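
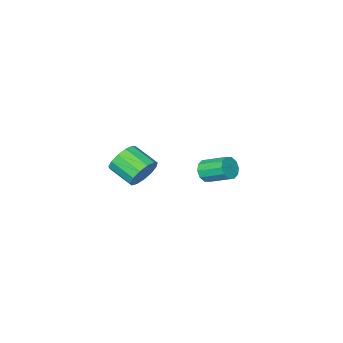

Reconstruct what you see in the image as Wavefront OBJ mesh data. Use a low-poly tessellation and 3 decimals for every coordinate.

v 2.222 1.668 2.463
v 2.71 1.567 1.943
v 3.006 0.552 2.418
v 2.518 0.652 2.937
v 2.901 1.763 2.243
v 3.197 0.747 2.718
v 2.876 1.929 2.612
v 3.172 0.913 3.087
v 2.643 2.012 2.934
v 2.94 0.996 3.409
v 2.277 1.985 3.107
v 2.573 0.969 3.582
v 1.893 1.858 3.074
v 2.189 0.842 3.549
v 1.614 1.671 2.848
v 1.91 0.655 3.323
v 1.527 1.482 2.499
v 1.823 0.466 2.974
v 1.661 1.353 2.139
v 1.958 0.337 2.614
v 1.973 1.324 1.881
v 2.27 0.308 2.356
v 2.364 1.404 1.808
v 2.661 0.388 2.283
v -2.318 -0.648 -0.336
v -1.825 -0.556 -0.088
v -2.288 0.441 0.464
v -2.782 0.348 0.216
v -1.825 -0.389 -0.391
v -2.289 0.608 0.161
v -2.014 -0.321 -0.673
v -2.478 0.676 -0.121
v -2.319 -0.378 -0.826
v -2.783 0.619 -0.274
v -2.624 -0.538 -0.792
v -3.087 0.459 -0.24
v -2.812 -0.741 -0.584
v -3.275 0.256 -0.032
v -2.811 -0.908 -0.281
v -3.275 0.089 0.271
v -2.622 -0.976 0.001
v -3.086 0.021 0.553
v -2.317 -0.919 0.154
v -2.781 0.078 0.706
v -2.013 -0.759 0.12
v -2.476 0.238 0.672
f 2 1 5
f 2 5 3
f 3 5 6
f 3 6 4
f 5 1 7
f 5 7 6
f 6 7 8
f 6 8 4
f 7 1 9
f 7 9 8
f 8 9 10
f 8 10 4
f 9 1 11
f 9 11 10
f 10 11 12
f 10 12 4
f 11 1 13
f 11 13 12
f 12 13 14
f 12 14 4
f 13 1 15
f 13 15 14
f 14 15 16
f 14 16 4
f 15 1 17
f 15 17 16
f 16 17 18
f 16 18 4
f 17 1 19
f 17 19 18
f 18 19 20
f 18 20 4
f 19 1 21
f 19 21 20
f 20 21 22
f 20 22 4
f 21 1 23
f 21 23 22
f 22 23 24
f 22 24 4
f 23 1 2
f 23 2 24
f 24 2 3
f 24 3 4
f 26 25 29
f 26 29 27
f 27 29 30
f 27 30 28
f 29 25 31
f 29 31 30
f 30 31 32
f 30 32 28
f 31 25 33
f 31 33 32
f 32 33 34
f 32 34 28
f 33 25 35
f 33 35 34
f 34 35 36
f 34 36 28
f 35 25 37
f 35 37 36
f 36 37 38
f 36 38 28
f 37 25 39
f 37 39 38
f 38 39 40
f 38 40 28
f 39 25 41
f 39 41 40
f 40 41 42
f 40 42 28
f 41 25 43
f 41 43 42
f 42 43 44
f 42 44 28
f 43 25 45
f 43 45 44
f 44 45 46
f 44 46 28
f 45 25 26
f 45 26 46
f 46 26 27
f 46 27 28



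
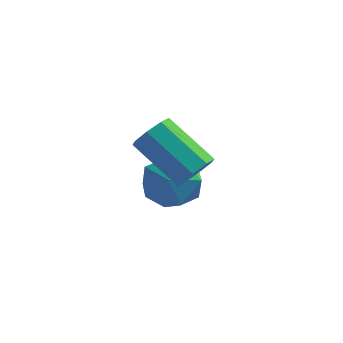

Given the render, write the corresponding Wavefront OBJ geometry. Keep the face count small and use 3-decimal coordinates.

v -2.49 -1.456 -3.575
v -1.873 -1.391 -2.819
v -2.867 -2.929 -3.141
v -2.25 -2.864 -2.385
v -3.071 -2.332 -2.394
v -2.838 -1.422 -2.662
v -1.902 -2.898 -3.298
v -1.669 -1.988 -3.566
v -1.51 -2.282 -2.648
v -2.232 -1.933 -2.089
v -2.508 -2.387 -3.871
v -3.23 -2.038 -3.312
v -1.128 -4.107 -1.01
v -0.808 -4.271 -0.492
v -2.153 -3.796 0.487
v -2.472 -3.633 -0.03
v -0.736 -3.811 -0.616
v -2.081 -3.336 0.364
v -0.893 -3.524 -0.97
v -2.238 -3.049 0.009
v -1.187 -3.579 -1.348
v -2.532 -3.105 -0.369
v -1.447 -3.944 -1.527
v -2.792 -3.469 -0.548
v -1.519 -4.404 -1.404
v -2.864 -3.929 -0.424
v -1.362 -4.691 -1.049
v -2.707 -4.216 -0.07
v -1.068 -4.635 -0.671
v -2.413 -4.161 0.308
f 1 12 6
f 1 6 2
f 1 2 8
f 1 8 11
f 1 11 12
f 2 6 10
f 6 12 5
f 12 11 3
f 11 8 7
f 8 2 9
f 4 10 5
f 4 5 3
f 4 3 7
f 4 7 9
f 4 9 10
f 5 10 6
f 3 5 12
f 7 3 11
f 9 7 8
f 10 9 2
f 14 13 17
f 14 17 15
f 15 17 18
f 15 18 16
f 17 13 19
f 17 19 18
f 18 19 20
f 18 20 16
f 19 13 21
f 19 21 20
f 20 21 22
f 20 22 16
f 21 13 23
f 21 23 22
f 22 23 24
f 22 24 16
f 23 13 25
f 23 25 24
f 24 25 26
f 24 26 16
f 25 13 27
f 25 27 26
f 26 27 28
f 26 28 16
f 27 13 29
f 27 29 28
f 28 29 30
f 28 30 16
f 29 13 14
f 29 14 30
f 30 14 15
f 30 15 16



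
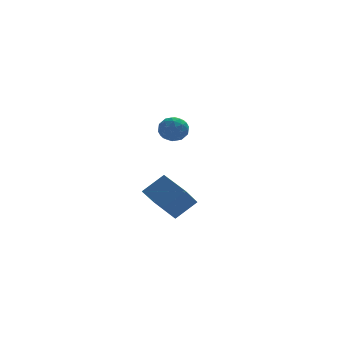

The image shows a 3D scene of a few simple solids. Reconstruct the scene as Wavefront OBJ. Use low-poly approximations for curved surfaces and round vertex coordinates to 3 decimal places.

v -1.351 3.651 -4.573
v -1.976 2.874 -3.619
v -0.388 3.861 -3.773
v -1.012 3.084 -2.818
v -0.648 2.436 -5.102
v -1.272 1.659 -4.147
v 0.316 2.646 -4.301
v -0.309 1.869 -3.347
v -1.788 -0.673 0.714
v -1.292 -0.254 0.766
v -1.288 -1.346 1.354
v -0.792 -0.927 1.406
v -1.368 -0.784 1.675
v -1.677 -0.368 1.279
v -0.903 -1.232 0.841
v -1.212 -0.816 0.445
v -0.744 -0.599 0.844
v -1.032 -0.323 1.36
v -1.548 -1.277 0.76
v -1.836 -1.001 1.276
v -1.584 -0.405 0.684
v -0.996 -1.195 1.436
v -1.335 -1.111 1.594
v -1.043 -0.865 1.625
v -1.811 -0.472 0.985
v -1.519 -0.225 1.016
v -1.564 -0.537 1.55
v -1.061 -1.375 1.104
v -0.769 -1.128 1.135
v -1.537 -0.735 0.495
v -1.245 -0.489 0.526
v -1.016 -1.063 0.57
v -0.97 -0.361 0.76
v -0.676 -0.756 1.137
v -0.742 -0.936 0.805
v -0.923 -0.692 0.572
v -1.139 -0.199 1.063
v -0.845 -0.594 1.44
v -1.184 -0.51 1.598
v -1.366 -0.266 1.365
v -0.818 -0.401 1.11
v -1.735 -1.006 0.68
v -1.441 -1.401 1.057
v -1.214 -1.334 0.755
v -1.396 -1.09 0.522
v -1.904 -0.844 0.983
v -1.61 -1.239 1.36
v -1.657 -0.908 1.548
v -1.838 -0.664 1.315
v -1.762 -1.199 1.01
f 2 4 1
f 5 2 1
f 1 4 3
f 3 5 1
f 2 8 4
f 6 2 5
f 6 8 2
f 4 8 3
f 7 5 3
f 3 8 7
f 7 6 5
f 8 6 7
f 9 46 25
f 46 20 49
f 25 49 14
f 46 49 25
f 9 25 21
f 25 14 26
f 21 26 10
f 25 26 21
f 9 21 30
f 21 10 31
f 30 31 16
f 21 31 30
f 9 30 42
f 30 16 45
f 42 45 19
f 30 45 42
f 9 42 46
f 42 19 50
f 46 50 20
f 42 50 46
f 10 26 37
f 26 14 40
f 37 40 18
f 26 40 37
f 14 49 27
f 49 20 48
f 27 48 13
f 49 48 27
f 20 50 47
f 50 19 43
f 47 43 11
f 50 43 47
f 19 45 44
f 45 16 32
f 44 32 15
f 45 32 44
f 16 31 36
f 31 10 33
f 36 33 17
f 31 33 36
f 12 38 24
f 38 18 39
f 24 39 13
f 38 39 24
f 12 24 22
f 24 13 23
f 22 23 11
f 24 23 22
f 12 22 29
f 22 11 28
f 29 28 15
f 22 28 29
f 12 29 34
f 29 15 35
f 34 35 17
f 29 35 34
f 12 34 38
f 34 17 41
f 38 41 18
f 34 41 38
f 13 39 27
f 39 18 40
f 27 40 14
f 39 40 27
f 11 23 47
f 23 13 48
f 47 48 20
f 23 48 47
f 15 28 44
f 28 11 43
f 44 43 19
f 28 43 44
f 17 35 36
f 35 15 32
f 36 32 16
f 35 32 36
f 18 41 37
f 41 17 33
f 37 33 10
f 41 33 37



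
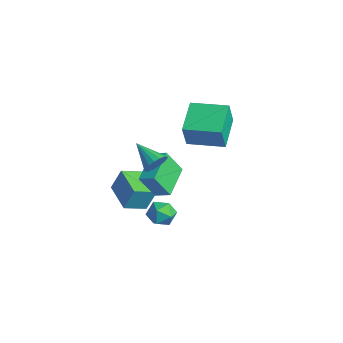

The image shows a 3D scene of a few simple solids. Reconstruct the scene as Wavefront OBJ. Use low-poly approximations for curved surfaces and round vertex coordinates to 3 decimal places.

v -1.243 0.306 -0.425
v -1.489 -0.446 0.977
v -0.546 0.747 -0.067
v -0.791 -0.004 1.336
v -0.109 -1.056 -0.956
v -0.354 -1.807 0.447
v 0.589 -0.614 -0.597
v 0.343 -1.366 0.805
v -1.594 1.614 0.785
v -1.335 1.201 2.214
v -2.935 2.89 1.396
v -2.676 2.478 2.826
v -0.204 3.002 0.934
v 0.055 2.59 2.364
v -1.545 4.279 1.546
v -1.286 3.866 2.975
v 1.542 -1.939 2.97
v 1.859 -2.226 3.486
v 0.178 -2.221 3.65
v 1.837 -1.918 3.571
v 1.748 -1.614 3.519
v 1.612 -1.385 3.341
v 1.46 -1.283 3.078
v 1.326 -1.331 2.79
v 1.242 -1.518 2.544
v 1.227 -1.802 2.395
v 1.284 -2.117 2.378
v 1.4 -2.391 2.497
v 1.548 -2.562 2.724
v 1.696 -2.59 3.008
v 1.807 -2.469 3.283
v -4.848 -0.888 -3.881
v -4.633 -0.398 -2.62
v -4.715 0.337 -4.38
v -4.499 0.827 -3.119
v -3.041 -1.167 -4.081
v -2.825 -0.677 -2.82
v -2.907 0.058 -4.58
v -2.692 0.548 -3.319
v 1.01 -1.11 -0.672
v 1.613 -1.284 -0.177
v 1.407 -2.036 -1.483
v 2.01 -2.21 -0.988
v 1.257 -2.375 -0.774
v 1.012 -1.802 -0.273
v 2.008 -1.518 -1.387
v 1.763 -0.945 -0.886
v 2.23 -1.537 -0.619
v 1.766 -2.066 -0.241
v 1.254 -1.254 -1.419
v 0.79 -1.783 -1.041
f 2 4 1
f 5 2 1
f 1 4 3
f 3 5 1
f 2 8 4
f 6 2 5
f 6 8 2
f 4 8 3
f 7 5 3
f 3 8 7
f 7 6 5
f 8 6 7
f 10 12 9
f 13 10 9
f 9 12 11
f 11 13 9
f 10 16 12
f 14 10 13
f 14 16 10
f 12 16 11
f 15 13 11
f 11 16 15
f 15 14 13
f 16 14 15
f 18 17 20
f 18 20 19
f 20 17 21
f 20 21 19
f 21 17 22
f 21 22 19
f 22 17 23
f 22 23 19
f 23 17 24
f 23 24 19
f 24 17 25
f 24 25 19
f 25 17 26
f 25 26 19
f 26 17 27
f 26 27 19
f 27 17 28
f 27 28 19
f 28 17 29
f 28 29 19
f 29 17 30
f 29 30 19
f 30 17 31
f 30 31 19
f 31 17 18
f 31 18 19
f 33 35 32
f 36 33 32
f 32 35 34
f 34 36 32
f 33 39 35
f 37 33 36
f 37 39 33
f 35 39 34
f 38 36 34
f 34 39 38
f 38 37 36
f 39 37 38
f 40 51 45
f 40 45 41
f 40 41 47
f 40 47 50
f 40 50 51
f 41 45 49
f 45 51 44
f 51 50 42
f 50 47 46
f 47 41 48
f 43 49 44
f 43 44 42
f 43 42 46
f 43 46 48
f 43 48 49
f 44 49 45
f 42 44 51
f 46 42 50
f 48 46 47
f 49 48 41



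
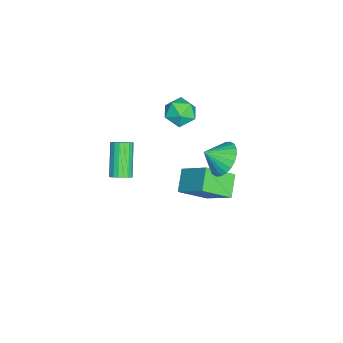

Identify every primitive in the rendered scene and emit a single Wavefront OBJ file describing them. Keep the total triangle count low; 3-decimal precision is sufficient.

v -1.194 0.256 2.625
v -0.503 0.855 2.869
v -0.377 -0.195 1.411
v 0.314 0.404 1.655
v 0.139 -0.357 2.188
v -0.366 -0.079 2.938
v -0.514 0.739 1.342
v -1.019 1.017 2.092
v -0.082 1.153 2.075
v 0.321 0.476 2.598
v -1.201 0.184 1.682
v -0.798 -0.493 2.205
v 2.429 2.916 1.652
v 3.421 2.945 1.309
v 2.711 1.984 2.388
v 3.439 3.202 1.628
v 3.304 3.415 1.95
v 3.035 3.553 2.227
v 2.674 3.593 2.416
v 2.276 3.531 2.49
v 1.901 3.374 2.435
v 1.607 3.148 2.262
v 1.437 2.887 1.995
v 1.419 2.63 1.677
v 1.555 2.417 1.355
v 1.823 2.279 1.078
v 2.184 2.239 0.888
v 2.583 2.301 0.815
v 2.958 2.457 0.869
v 3.252 2.683 1.043
v -0.021 0.283 -4.426
v -1.213 0.302 -3.674
v -0.707 1.708 -5.55
v -1.899 1.727 -4.797
v 0.799 1.673 -3.163
v -0.393 1.692 -2.41
v 0.113 3.098 -4.286
v -1.079 3.117 -3.534
v 2.459 -2.207 -0.763
v 2.829 -2.496 -0.422
v 1.39 -2.683 0.983
v 1.021 -2.393 0.643
v 2.866 -2.251 -0.352
v 1.428 -2.437 1.054
v 2.823 -1.997 -0.363
v 1.384 -2.183 1.043
v 2.707 -1.784 -0.453
v 1.269 -1.97 0.953
v 2.543 -1.655 -0.604
v 1.104 -1.841 0.801
v 2.362 -1.636 -0.787
v 0.923 -1.822 0.618
v 2.2 -1.729 -0.965
v 0.761 -1.915 0.44
v 2.09 -1.917 -1.103
v 0.651 -2.104 0.302
v 2.052 -2.163 -1.174
v 0.614 -2.349 0.232
v 2.096 -2.417 -1.163
v 0.657 -2.603 0.243
v 2.211 -2.63 -1.073
v 0.773 -2.816 0.333
v 2.376 -2.759 -0.921
v 0.937 -2.945 0.484
v 2.557 -2.778 -0.738
v 1.118 -2.964 0.667
v 2.719 -2.685 -0.56
v 1.28 -2.871 0.845
f 1 12 6
f 1 6 2
f 1 2 8
f 1 8 11
f 1 11 12
f 2 6 10
f 6 12 5
f 12 11 3
f 11 8 7
f 8 2 9
f 4 10 5
f 4 5 3
f 4 3 7
f 4 7 9
f 4 9 10
f 5 10 6
f 3 5 12
f 7 3 11
f 9 7 8
f 10 9 2
f 14 13 16
f 14 16 15
f 16 13 17
f 16 17 15
f 17 13 18
f 17 18 15
f 18 13 19
f 18 19 15
f 19 13 20
f 19 20 15
f 20 13 21
f 20 21 15
f 21 13 22
f 21 22 15
f 22 13 23
f 22 23 15
f 23 13 24
f 23 24 15
f 24 13 25
f 24 25 15
f 25 13 26
f 25 26 15
f 26 13 27
f 26 27 15
f 27 13 28
f 27 28 15
f 28 13 29
f 28 29 15
f 29 13 30
f 29 30 15
f 30 13 14
f 30 14 15
f 32 34 31
f 35 32 31
f 31 34 33
f 33 35 31
f 32 38 34
f 36 32 35
f 36 38 32
f 34 38 33
f 37 35 33
f 33 38 37
f 37 36 35
f 38 36 37
f 40 39 43
f 40 43 41
f 41 43 44
f 41 44 42
f 43 39 45
f 43 45 44
f 44 45 46
f 44 46 42
f 45 39 47
f 45 47 46
f 46 47 48
f 46 48 42
f 47 39 49
f 47 49 48
f 48 49 50
f 48 50 42
f 49 39 51
f 49 51 50
f 50 51 52
f 50 52 42
f 51 39 53
f 51 53 52
f 52 53 54
f 52 54 42
f 53 39 55
f 53 55 54
f 54 55 56
f 54 56 42
f 55 39 57
f 55 57 56
f 56 57 58
f 56 58 42
f 57 39 59
f 57 59 58
f 58 59 60
f 58 60 42
f 59 39 61
f 59 61 60
f 60 61 62
f 60 62 42
f 61 39 63
f 61 63 62
f 62 63 64
f 62 64 42
f 63 39 65
f 63 65 64
f 64 65 66
f 64 66 42
f 65 39 67
f 65 67 66
f 66 67 68
f 66 68 42
f 67 39 40
f 67 40 68
f 68 40 41
f 68 41 42



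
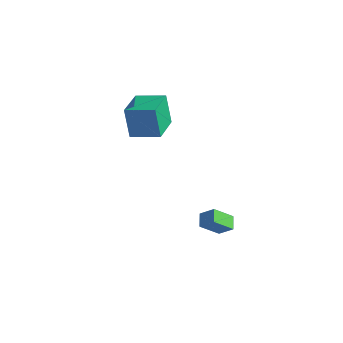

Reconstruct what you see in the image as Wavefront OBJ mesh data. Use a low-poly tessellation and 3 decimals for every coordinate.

v 3.203 -2.459 -3.808
v 2.73 -3.391 -2.877
v 2.692 -1.885 -3.494
v 2.219 -2.817 -2.562
v 3.901 -2.183 -3.178
v 3.428 -3.115 -2.246
v 3.39 -1.609 -2.863
v 2.917 -2.541 -1.932
v -1.148 -4.287 2.468
v -1.629 -4.165 4.187
v -1.972 -2.633 2.12
v -2.453 -2.511 3.84
v 0.233 -3.529 2.8
v -0.248 -3.407 4.52
v -0.591 -1.875 2.453
v -1.072 -1.753 4.172
f 2 4 1
f 5 2 1
f 1 4 3
f 3 5 1
f 2 8 4
f 6 2 5
f 6 8 2
f 4 8 3
f 7 5 3
f 3 8 7
f 7 6 5
f 8 6 7
f 10 12 9
f 13 10 9
f 9 12 11
f 11 13 9
f 10 16 12
f 14 10 13
f 14 16 10
f 12 16 11
f 15 13 11
f 11 16 15
f 15 14 13
f 16 14 15



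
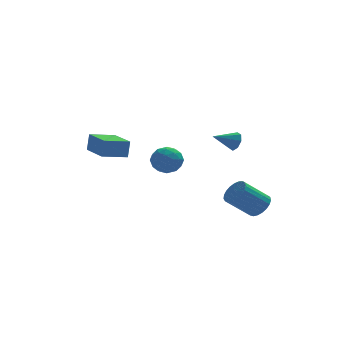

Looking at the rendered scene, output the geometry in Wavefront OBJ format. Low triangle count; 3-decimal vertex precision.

v -1.014 -2.173 -1.173
v -0.398 -2.648 -1.465
v -1.302 -3.112 -0.255
v -0.686 -3.587 -0.547
v -0.511 -2.881 -0.146
v -0.333 -2.3 -0.714
v -1.367 -3.46 -1.006
v -1.189 -2.879 -1.574
v -0.616 -3.443 -1.362
v -0.088 -3.085 -0.831
v -1.612 -2.675 -0.889
v -1.084 -2.317 -0.358
v -0.681 -2.328 -1.4
v -1.019 -3.432 -0.32
v -0.916 -3.017 -0.085
v -0.554 -3.296 -0.257
v -0.643 -2.124 -0.958
v -0.281 -2.403 -1.13
v -0.347 -2.54 -0.355
v -1.419 -3.357 -0.59
v -1.057 -3.636 -0.762
v -1.146 -2.464 -1.463
v -0.784 -2.743 -1.635
v -1.353 -3.22 -1.365
v -0.447 -3.075 -1.511
v -0.616 -3.626 -0.972
v -1.016 -3.552 -1.241
v -0.912 -3.211 -1.575
v -0.136 -2.864 -1.199
v -0.306 -3.416 -0.659
v -0.203 -3.001 -0.423
v -0.098 -2.66 -0.757
v -0.265 -3.332 -1.138
v -1.394 -2.344 -1.061
v -1.564 -2.896 -0.521
v -1.602 -3.1 -0.963
v -1.497 -2.759 -1.297
v -1.084 -2.134 -0.748
v -1.253 -2.685 -0.209
v -0.788 -2.549 -0.145
v -0.684 -2.208 -0.479
v -1.435 -2.428 -0.582
v -3.457 0.411 -1.672
v -3.316 0.563 -0.704
v -3.908 2.436 -1.925
v -3.767 2.588 -0.957
v -2.153 0.672 -1.903
v -2.012 0.824 -0.935
v -2.604 2.697 -2.156
v -2.463 2.849 -1.188
v 3.564 2.754 -1.96
v 3.82 2.56 -1.442
v 2.376 2.526 -1.46
v 3.734 3.019 -1.438
v 3.549 3.322 -1.74
v 3.373 3.293 -2.171
v 3.309 2.948 -2.479
v 3.395 2.489 -2.483
v 3.58 2.185 -2.181
v 3.756 2.214 -1.749
v 3.364 -3.799 -3.737
v 3.798 -3.553 -3.204
v 2.569 -3.715 -2.13
v 2.136 -3.961 -2.663
v 3.674 -3.296 -3.307
v 2.445 -3.458 -2.234
v 3.496 -3.127 -3.485
v 2.267 -3.288 -2.411
v 3.295 -3.073 -3.707
v 2.066 -3.235 -2.633
v 3.107 -3.145 -3.934
v 1.878 -3.307 -2.86
v 2.963 -3.33 -4.126
v 1.734 -3.492 -3.052
v 2.888 -3.596 -4.252
v 1.659 -3.758 -3.178
v 2.896 -3.898 -4.288
v 1.667 -4.059 -3.214
v 2.985 -4.182 -4.229
v 1.756 -4.344 -3.155
v 3.139 -4.4 -4.085
v 1.91 -4.562 -3.011
v 3.333 -4.514 -3.881
v 2.104 -4.676 -2.807
v 3.532 -4.505 -3.652
v 2.303 -4.666 -2.578
v 3.702 -4.373 -3.437
v 2.473 -4.535 -2.364
v 3.813 -4.143 -3.275
v 2.584 -4.304 -2.201
v 3.847 -3.853 -3.192
v 2.619 -4.014 -2.118
f 1 38 17
f 38 12 41
f 17 41 6
f 38 41 17
f 1 17 13
f 17 6 18
f 13 18 2
f 17 18 13
f 1 13 22
f 13 2 23
f 22 23 8
f 13 23 22
f 1 22 34
f 22 8 37
f 34 37 11
f 22 37 34
f 1 34 38
f 34 11 42
f 38 42 12
f 34 42 38
f 2 18 29
f 18 6 32
f 29 32 10
f 18 32 29
f 6 41 19
f 41 12 40
f 19 40 5
f 41 40 19
f 12 42 39
f 42 11 35
f 39 35 3
f 42 35 39
f 11 37 36
f 37 8 24
f 36 24 7
f 37 24 36
f 8 23 28
f 23 2 25
f 28 25 9
f 23 25 28
f 4 30 16
f 30 10 31
f 16 31 5
f 30 31 16
f 4 16 14
f 16 5 15
f 14 15 3
f 16 15 14
f 4 14 21
f 14 3 20
f 21 20 7
f 14 20 21
f 4 21 26
f 21 7 27
f 26 27 9
f 21 27 26
f 4 26 30
f 26 9 33
f 30 33 10
f 26 33 30
f 5 31 19
f 31 10 32
f 19 32 6
f 31 32 19
f 3 15 39
f 15 5 40
f 39 40 12
f 15 40 39
f 7 20 36
f 20 3 35
f 36 35 11
f 20 35 36
f 9 27 28
f 27 7 24
f 28 24 8
f 27 24 28
f 10 33 29
f 33 9 25
f 29 25 2
f 33 25 29
f 44 46 43
f 47 44 43
f 43 46 45
f 45 47 43
f 44 50 46
f 48 44 47
f 48 50 44
f 46 50 45
f 49 47 45
f 45 50 49
f 49 48 47
f 50 48 49
f 52 51 54
f 52 54 53
f 54 51 55
f 54 55 53
f 55 51 56
f 55 56 53
f 56 51 57
f 56 57 53
f 57 51 58
f 57 58 53
f 58 51 59
f 58 59 53
f 59 51 60
f 59 60 53
f 60 51 52
f 60 52 53
f 62 61 65
f 62 65 63
f 63 65 66
f 63 66 64
f 65 61 67
f 65 67 66
f 66 67 68
f 66 68 64
f 67 61 69
f 67 69 68
f 68 69 70
f 68 70 64
f 69 61 71
f 69 71 70
f 70 71 72
f 70 72 64
f 71 61 73
f 71 73 72
f 72 73 74
f 72 74 64
f 73 61 75
f 73 75 74
f 74 75 76
f 74 76 64
f 75 61 77
f 75 77 76
f 76 77 78
f 76 78 64
f 77 61 79
f 77 79 78
f 78 79 80
f 78 80 64
f 79 61 81
f 79 81 80
f 80 81 82
f 80 82 64
f 81 61 83
f 81 83 82
f 82 83 84
f 82 84 64
f 83 61 85
f 83 85 84
f 84 85 86
f 84 86 64
f 85 61 87
f 85 87 86
f 86 87 88
f 86 88 64
f 87 61 89
f 87 89 88
f 88 89 90
f 88 90 64
f 89 61 91
f 89 91 90
f 90 91 92
f 90 92 64
f 91 61 62
f 91 62 92
f 92 62 63
f 92 63 64



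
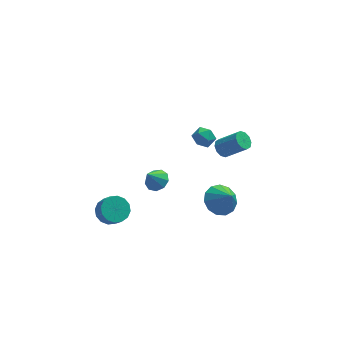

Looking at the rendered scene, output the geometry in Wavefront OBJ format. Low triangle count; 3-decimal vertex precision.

v -1.509 -2.271 1.783
v -0.884 -2.611 2.019
v -2.091 -2.609 2.837
v -0.887 -2.122 2.174
v -1.181 -1.703 2.146
v -1.629 -1.55 1.948
v -2.021 -1.734 1.673
v -2.174 -2.17 1.449
v -2.015 -2.653 1.382
v -1.621 -2.958 1.502
v -1.174 -2.941 1.754
v 2.4 -0.61 -2.541
v 3.38 -0.626 -2.969
v 2.92 -1.39 -1.319
v 3.349 -0.125 -2.635
v 3.017 0.222 -2.272
v 2.488 0.306 -1.993
v 1.932 0.098 -1.889
v 1.524 -0.334 -1.991
v 1.394 -0.853 -2.268
v 1.584 -1.296 -2.631
v 2.032 -1.52 -2.966
v 2.597 -1.455 -3.166
v 3.1 -1.122 -3.167
v 3.158 3.958 -2.273
v 3.65 4.094 -2.706
v 4.854 3.578 -1.501
v 4.362 3.442 -1.067
v 3.576 4.436 -2.486
v 4.78 3.92 -1.28
v 3.342 4.596 -2.184
v 4.546 4.08 -0.978
v 3.038 4.512 -1.916
v 4.242 3.996 -0.71
v 2.78 4.216 -1.784
v 3.983 3.701 -0.579
v 2.666 3.822 -1.839
v 3.87 3.306 -0.634
v 2.74 3.48 -2.06
v 3.944 2.964 -0.854
v 2.974 3.32 -2.362
v 4.178 2.804 -1.156
v 3.278 3.404 -2.63
v 4.482 2.888 -1.424
v 3.537 3.699 -2.761
v 4.74 3.184 -1.556
v -4.075 -0.296 -3.125
v -3.423 -0.675 -3.634
v -3.112 -1.283 -2.784
v -3.765 -0.904 -2.275
v -3.221 -0.297 -3.438
v -2.91 -0.905 -2.588
v -3.248 0.081 -3.158
v -2.937 -0.527 -2.308
v -3.496 0.358 -2.869
v -3.185 -0.25 -2.019
v -3.9 0.459 -2.649
v -3.589 -0.149 -1.799
v -4.351 0.359 -2.556
v -4.04 -0.249 -1.706
v -4.728 0.083 -2.616
v -4.417 -0.525 -1.766
v -4.93 -0.295 -2.812
v -4.619 -0.903 -1.962
v -4.903 -0.673 -3.092
v -4.592 -1.281 -2.242
v -4.655 -0.95 -3.381
v -4.344 -1.558 -2.531
v -4.251 -1.051 -3.601
v -3.94 -1.659 -2.751
v -3.8 -0.951 -3.694
v -3.489 -1.559 -2.844
v 1.675 3.209 0.825
v 2.337 3.196 0.417
v 1.343 2.104 0.323
v 2.005 2.091 -0.085
v 2.023 2.007 0.688
v 2.228 2.691 0.999
v 1.452 2.609 -0.259
v 1.657 3.293 0.052
v 2.199 2.825 -0.253
v 2.552 2.453 0.332
v 1.128 2.847 0.408
v 1.481 2.475 0.993
f 2 1 4
f 2 4 3
f 4 1 5
f 4 5 3
f 5 1 6
f 5 6 3
f 6 1 7
f 6 7 3
f 7 1 8
f 7 8 3
f 8 1 9
f 8 9 3
f 9 1 10
f 9 10 3
f 10 1 11
f 10 11 3
f 11 1 2
f 11 2 3
f 13 12 15
f 13 15 14
f 15 12 16
f 15 16 14
f 16 12 17
f 16 17 14
f 17 12 18
f 17 18 14
f 18 12 19
f 18 19 14
f 19 12 20
f 19 20 14
f 20 12 21
f 20 21 14
f 21 12 22
f 21 22 14
f 22 12 23
f 22 23 14
f 23 12 24
f 23 24 14
f 24 12 13
f 24 13 14
f 26 25 29
f 26 29 27
f 27 29 30
f 27 30 28
f 29 25 31
f 29 31 30
f 30 31 32
f 30 32 28
f 31 25 33
f 31 33 32
f 32 33 34
f 32 34 28
f 33 25 35
f 33 35 34
f 34 35 36
f 34 36 28
f 35 25 37
f 35 37 36
f 36 37 38
f 36 38 28
f 37 25 39
f 37 39 38
f 38 39 40
f 38 40 28
f 39 25 41
f 39 41 40
f 40 41 42
f 40 42 28
f 41 25 43
f 41 43 42
f 42 43 44
f 42 44 28
f 43 25 45
f 43 45 44
f 44 45 46
f 44 46 28
f 45 25 26
f 45 26 46
f 46 26 27
f 46 27 28
f 48 47 51
f 48 51 49
f 49 51 52
f 49 52 50
f 51 47 53
f 51 53 52
f 52 53 54
f 52 54 50
f 53 47 55
f 53 55 54
f 54 55 56
f 54 56 50
f 55 47 57
f 55 57 56
f 56 57 58
f 56 58 50
f 57 47 59
f 57 59 58
f 58 59 60
f 58 60 50
f 59 47 61
f 59 61 60
f 60 61 62
f 60 62 50
f 61 47 63
f 61 63 62
f 62 63 64
f 62 64 50
f 63 47 65
f 63 65 64
f 64 65 66
f 64 66 50
f 65 47 67
f 65 67 66
f 66 67 68
f 66 68 50
f 67 47 69
f 67 69 68
f 68 69 70
f 68 70 50
f 69 47 71
f 69 71 70
f 70 71 72
f 70 72 50
f 71 47 48
f 71 48 72
f 72 48 49
f 72 49 50
f 73 84 78
f 73 78 74
f 73 74 80
f 73 80 83
f 73 83 84
f 74 78 82
f 78 84 77
f 84 83 75
f 83 80 79
f 80 74 81
f 76 82 77
f 76 77 75
f 76 75 79
f 76 79 81
f 76 81 82
f 77 82 78
f 75 77 84
f 79 75 83
f 81 79 80
f 82 81 74



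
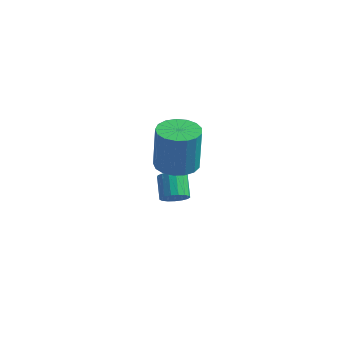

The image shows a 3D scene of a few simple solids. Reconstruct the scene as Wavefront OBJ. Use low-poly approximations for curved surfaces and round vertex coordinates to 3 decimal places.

v -2.358 -1.209 -3.039
v -2.021 -1.474 -2.498
v -2.624 -0.656 -1.721
v -2.962 -0.391 -2.261
v -1.824 -1.23 -2.602
v -2.428 -0.412 -1.825
v -1.75 -0.981 -2.806
v -2.353 -0.163 -2.029
v -1.815 -0.785 -3.064
v -2.418 0.034 -2.286
v -2.004 -0.685 -3.315
v -2.608 0.133 -2.538
v -2.275 -0.706 -3.504
v -2.878 0.112 -2.726
v -2.565 -0.842 -3.585
v -3.168 -0.024 -2.808
v -2.807 -1.062 -3.542
v -3.41 -0.244 -2.764
v -2.947 -1.316 -3.383
v -3.55 -0.497 -2.606
v -2.951 -1.545 -3.146
v -3.555 -0.727 -2.368
v -2.82 -1.697 -2.884
v -3.424 -0.879 -2.106
v -2.584 -1.738 -2.657
v -3.187 -0.92 -1.88
v -2.295 -1.657 -2.518
v -2.898 -0.839 -1.74
v -0.87 -3.631 1.471
v 0.099 -3.835 1.452
v 0.158 -3.752 3.61
v -0.81 -3.549 3.629
v 0.082 -3.361 1.435
v 0.141 -3.279 3.592
v -0.153 -2.95 1.425
v -0.093 -2.868 3.583
v -0.552 -2.695 1.427
v -0.493 -2.612 3.584
v -1.024 -2.654 1.438
v -0.965 -2.571 3.596
v -1.46 -2.837 1.457
v -1.401 -2.755 3.615
v -1.762 -3.202 1.479
v -1.702 -3.12 3.637
v -1.859 -3.665 1.5
v -1.799 -3.583 3.657
v -1.729 -4.121 1.513
v -1.67 -4.038 3.671
v -1.402 -4.464 1.518
v -1.343 -4.382 3.675
v -0.954 -4.617 1.511
v -0.895 -4.534 3.669
v -0.486 -4.544 1.496
v -0.427 -4.461 3.653
v -0.106 -4.261 1.474
v -0.047 -4.179 3.632
f 2 1 5
f 2 5 3
f 3 5 6
f 3 6 4
f 5 1 7
f 5 7 6
f 6 7 8
f 6 8 4
f 7 1 9
f 7 9 8
f 8 9 10
f 8 10 4
f 9 1 11
f 9 11 10
f 10 11 12
f 10 12 4
f 11 1 13
f 11 13 12
f 12 13 14
f 12 14 4
f 13 1 15
f 13 15 14
f 14 15 16
f 14 16 4
f 15 1 17
f 15 17 16
f 16 17 18
f 16 18 4
f 17 1 19
f 17 19 18
f 18 19 20
f 18 20 4
f 19 1 21
f 19 21 20
f 20 21 22
f 20 22 4
f 21 1 23
f 21 23 22
f 22 23 24
f 22 24 4
f 23 1 25
f 23 25 24
f 24 25 26
f 24 26 4
f 25 1 27
f 25 27 26
f 26 27 28
f 26 28 4
f 27 1 2
f 27 2 28
f 28 2 3
f 28 3 4
f 30 29 33
f 30 33 31
f 31 33 34
f 31 34 32
f 33 29 35
f 33 35 34
f 34 35 36
f 34 36 32
f 35 29 37
f 35 37 36
f 36 37 38
f 36 38 32
f 37 29 39
f 37 39 38
f 38 39 40
f 38 40 32
f 39 29 41
f 39 41 40
f 40 41 42
f 40 42 32
f 41 29 43
f 41 43 42
f 42 43 44
f 42 44 32
f 43 29 45
f 43 45 44
f 44 45 46
f 44 46 32
f 45 29 47
f 45 47 46
f 46 47 48
f 46 48 32
f 47 29 49
f 47 49 48
f 48 49 50
f 48 50 32
f 49 29 51
f 49 51 50
f 50 51 52
f 50 52 32
f 51 29 53
f 51 53 52
f 52 53 54
f 52 54 32
f 53 29 55
f 53 55 54
f 54 55 56
f 54 56 32
f 55 29 30
f 55 30 56
f 56 30 31
f 56 31 32



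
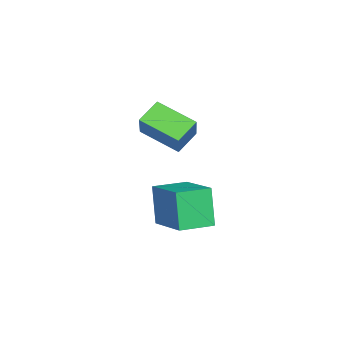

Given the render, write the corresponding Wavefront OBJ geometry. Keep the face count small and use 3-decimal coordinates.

v -1.233 2.428 -2.085
v -1.594 1.055 -1.514
v -1.959 2.834 -1.567
v -2.32 1.461 -0.996
v -0.44 2.619 -1.124
v -0.801 1.246 -0.553
v -1.166 3.025 -0.606
v -1.527 1.652 -0.035
v 1.695 2.427 -3.672
v 1.256 2.208 -2.308
v 0.941 3.343 -3.768
v 0.502 3.124 -2.403
v 2.898 3.476 -3.117
v 2.459 3.257 -1.752
v 2.144 4.392 -3.212
v 1.705 4.173 -1.848
f 2 4 1
f 5 2 1
f 1 4 3
f 3 5 1
f 2 8 4
f 6 2 5
f 6 8 2
f 4 8 3
f 7 5 3
f 3 8 7
f 7 6 5
f 8 6 7
f 10 12 9
f 13 10 9
f 9 12 11
f 11 13 9
f 10 16 12
f 14 10 13
f 14 16 10
f 12 16 11
f 15 13 11
f 11 16 15
f 15 14 13
f 16 14 15



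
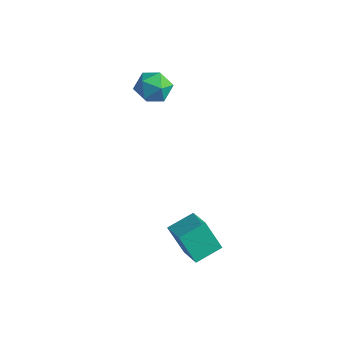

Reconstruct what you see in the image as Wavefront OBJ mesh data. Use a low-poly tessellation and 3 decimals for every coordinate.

v -2.473 3.334 2.359
v -1.758 2.585 2.637
v -3.502 2.835 3.663
v -2.787 2.086 3.941
v -2.557 3.124 4.079
v -1.92 3.432 3.273
v -3.34 1.988 3.027
v -2.703 2.296 2.221
v -2.293 1.752 3.05
v -1.81 2.455 3.7
v -3.45 2.965 2.6
v -2.967 3.668 3.25
v 1.97 -1.034 -2.542
v 3.41 -1.708 -1.763
v 2.382 0.368 -2.091
v 3.821 -0.305 -1.311
v 2.899 -0.815 -4.069
v 4.338 -1.488 -3.289
v 3.31 0.588 -3.617
v 4.75 -0.086 -2.838
f 1 12 6
f 1 6 2
f 1 2 8
f 1 8 11
f 1 11 12
f 2 6 10
f 6 12 5
f 12 11 3
f 11 8 7
f 8 2 9
f 4 10 5
f 4 5 3
f 4 3 7
f 4 7 9
f 4 9 10
f 5 10 6
f 3 5 12
f 7 3 11
f 9 7 8
f 10 9 2
f 14 16 13
f 17 14 13
f 13 16 15
f 15 17 13
f 14 20 16
f 18 14 17
f 18 20 14
f 16 20 15
f 19 17 15
f 15 20 19
f 19 18 17
f 20 18 19



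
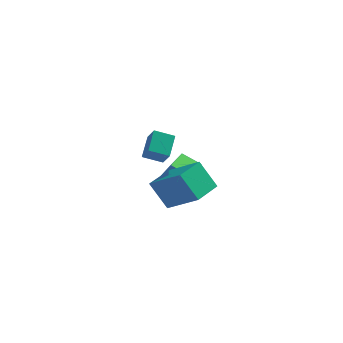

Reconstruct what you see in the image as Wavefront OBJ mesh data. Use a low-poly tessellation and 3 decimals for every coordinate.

v 1.96 -3.668 -2.01
v 3.781 -4.178 -1.007
v 2.288 -1.847 -1.679
v 4.109 -2.357 -0.677
v 2.871 -3.543 -3.603
v 4.692 -4.053 -2.601
v 3.199 -1.722 -3.273
v 5.02 -2.232 -2.27
v 2.239 -0.058 -3.466
v 1.19 -0.186 -2.781
v 2.119 1.89 -3.287
v 1.069 1.762 -2.602
v 2.811 -0.102 -2.598
v 1.761 -0.23 -1.913
v 2.69 1.846 -2.419
v 1.641 1.718 -1.734
v -0.43 2.167 -1.925
v -0.592 3.404 -0.86
v -1.017 2.697 -2.631
v -1.179 3.934 -1.566
v 0.579 2.686 -2.374
v 0.417 3.923 -1.309
v -0.008 3.216 -3.08
v -0.17 4.453 -2.015
f 2 4 1
f 5 2 1
f 1 4 3
f 3 5 1
f 2 8 4
f 6 2 5
f 6 8 2
f 4 8 3
f 7 5 3
f 3 8 7
f 7 6 5
f 8 6 7
f 10 12 9
f 13 10 9
f 9 12 11
f 11 13 9
f 10 16 12
f 14 10 13
f 14 16 10
f 12 16 11
f 15 13 11
f 11 16 15
f 15 14 13
f 16 14 15
f 18 20 17
f 21 18 17
f 17 20 19
f 19 21 17
f 18 24 20
f 22 18 21
f 22 24 18
f 20 24 19
f 23 21 19
f 19 24 23
f 23 22 21
f 24 22 23



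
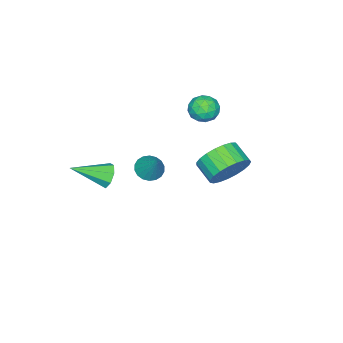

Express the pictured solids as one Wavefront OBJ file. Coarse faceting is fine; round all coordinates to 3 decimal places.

v 1.779 -2.816 0.066
v 2.321 -2.564 -0.352
v 3.001 -4.104 0.874
v 2.284 -2.294 0.135
v 1.951 -2.329 0.582
v 1.517 -2.65 0.727
v 1.237 -3.068 0.485
v 1.274 -3.339 -0.002
v 1.607 -3.303 -0.45
v 2.041 -2.982 -0.595
v -2.229 0.689 3.436
v -1.496 0.323 3.404
v -2.804 -0.483 3.676
v -2.071 -0.849 3.644
v -2.251 -0.346 4.266
v -1.896 0.378 4.118
v -2.404 -0.538 2.962
v -2.049 0.186 2.814
v -1.604 -0.436 3.111
v -1.51 -0.317 3.917
v -2.79 0.157 3.163
v -2.696 0.276 3.969
v -1.812 0.609 3.399
v -2.488 -0.769 3.681
v -2.594 -0.473 4.047
v -2.163 -0.688 4.028
v -2.047 0.641 3.819
v -1.616 0.426 3.8
v -2.06 0.033 4.307
v -2.684 -0.586 3.28
v -2.253 -0.801 3.261
v -2.137 0.528 3.052
v -1.706 0.313 3.033
v -2.24 -0.193 2.773
v -1.445 -0.052 3.208
v -1.782 -0.741 3.349
v -1.978 -0.558 2.948
v -1.77 -0.133 2.861
v -1.389 0.018 3.682
v -1.727 -0.671 3.823
v -1.833 -0.376 4.189
v -1.624 0.05 4.101
v -1.453 -0.428 3.51
v -2.573 0.511 3.257
v -2.911 -0.178 3.398
v -2.676 -0.21 2.979
v -2.467 0.216 2.891
v -2.518 0.581 3.731
v -2.855 -0.108 3.872
v -2.53 -0.027 4.219
v -2.322 0.398 4.132
v -2.847 0.268 3.57
v -2.696 -3.589 -2.836
v -2.317 -4.211 -2.589
v -2.084 -2.671 -1.464
v -2.088 -4.059 -2.793
v -1.979 -3.813 -3.006
v -2.013 -3.523 -3.185
v -2.181 -3.246 -3.295
v -2.452 -3.036 -3.314
v -2.771 -2.936 -3.238
v -3.075 -2.966 -3.083
v -3.304 -3.118 -2.879
v -3.413 -3.364 -2.666
v -3.379 -3.654 -2.487
v -3.211 -3.931 -2.377
v -2.94 -4.141 -2.358
v -2.621 -4.241 -2.433
v 0.317 2.983 2.065
v 0.765 2.38 1.261
v 0.39 1.395 1.791
v -0.057 1.997 2.595
v 1.109 2.41 1.56
v 0.735 1.425 2.09
v 1.317 2.539 1.947
v 0.943 1.554 2.477
v 1.352 2.745 2.354
v 0.977 1.76 2.884
v 1.208 2.992 2.711
v 0.833 2.006 3.241
v 0.91 3.237 2.956
v 0.535 2.252 3.486
v 0.509 3.438 3.048
v 0.135 2.453 3.578
v 0.075 3.561 2.969
v -0.299 2.575 3.499
v -0.316 3.583 2.734
v -0.691 2.598 3.264
v -0.599 3.502 2.384
v -0.973 2.516 2.914
v -0.723 3.331 1.978
v -1.097 2.345 2.508
v -0.667 3.1 1.587
v -1.041 2.114 2.117
v -0.441 2.848 1.279
v -0.815 1.862 1.809
v -0.084 2.62 1.107
v -0.458 1.634 1.637
v 0.343 2.454 1.101
v -0.032 1.469 1.631
f 2 1 4
f 2 4 3
f 4 1 5
f 4 5 3
f 5 1 6
f 5 6 3
f 6 1 7
f 6 7 3
f 7 1 8
f 7 8 3
f 8 1 9
f 8 9 3
f 9 1 10
f 9 10 3
f 10 1 2
f 10 2 3
f 11 48 27
f 48 22 51
f 27 51 16
f 48 51 27
f 11 27 23
f 27 16 28
f 23 28 12
f 27 28 23
f 11 23 32
f 23 12 33
f 32 33 18
f 23 33 32
f 11 32 44
f 32 18 47
f 44 47 21
f 32 47 44
f 11 44 48
f 44 21 52
f 48 52 22
f 44 52 48
f 12 28 39
f 28 16 42
f 39 42 20
f 28 42 39
f 16 51 29
f 51 22 50
f 29 50 15
f 51 50 29
f 22 52 49
f 52 21 45
f 49 45 13
f 52 45 49
f 21 47 46
f 47 18 34
f 46 34 17
f 47 34 46
f 18 33 38
f 33 12 35
f 38 35 19
f 33 35 38
f 14 40 26
f 40 20 41
f 26 41 15
f 40 41 26
f 14 26 24
f 26 15 25
f 24 25 13
f 26 25 24
f 14 24 31
f 24 13 30
f 31 30 17
f 24 30 31
f 14 31 36
f 31 17 37
f 36 37 19
f 31 37 36
f 14 36 40
f 36 19 43
f 40 43 20
f 36 43 40
f 15 41 29
f 41 20 42
f 29 42 16
f 41 42 29
f 13 25 49
f 25 15 50
f 49 50 22
f 25 50 49
f 17 30 46
f 30 13 45
f 46 45 21
f 30 45 46
f 19 37 38
f 37 17 34
f 38 34 18
f 37 34 38
f 20 43 39
f 43 19 35
f 39 35 12
f 43 35 39
f 54 53 56
f 54 56 55
f 56 53 57
f 56 57 55
f 57 53 58
f 57 58 55
f 58 53 59
f 58 59 55
f 59 53 60
f 59 60 55
f 60 53 61
f 60 61 55
f 61 53 62
f 61 62 55
f 62 53 63
f 62 63 55
f 63 53 64
f 63 64 55
f 64 53 65
f 64 65 55
f 65 53 66
f 65 66 55
f 66 53 67
f 66 67 55
f 67 53 68
f 67 68 55
f 68 53 54
f 68 54 55
f 70 69 73
f 70 73 71
f 71 73 74
f 71 74 72
f 73 69 75
f 73 75 74
f 74 75 76
f 74 76 72
f 75 69 77
f 75 77 76
f 76 77 78
f 76 78 72
f 77 69 79
f 77 79 78
f 78 79 80
f 78 80 72
f 79 69 81
f 79 81 80
f 80 81 82
f 80 82 72
f 81 69 83
f 81 83 82
f 82 83 84
f 82 84 72
f 83 69 85
f 83 85 84
f 84 85 86
f 84 86 72
f 85 69 87
f 85 87 86
f 86 87 88
f 86 88 72
f 87 69 89
f 87 89 88
f 88 89 90
f 88 90 72
f 89 69 91
f 89 91 90
f 90 91 92
f 90 92 72
f 91 69 93
f 91 93 92
f 92 93 94
f 92 94 72
f 93 69 95
f 93 95 94
f 94 95 96
f 94 96 72
f 95 69 97
f 95 97 96
f 96 97 98
f 96 98 72
f 97 69 99
f 97 99 98
f 98 99 100
f 98 100 72
f 99 69 70
f 99 70 100
f 100 70 71
f 100 71 72



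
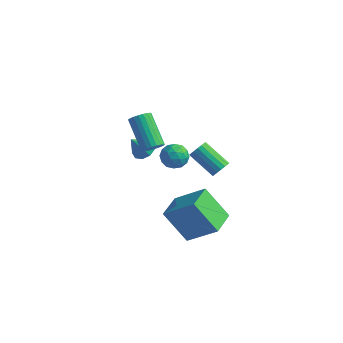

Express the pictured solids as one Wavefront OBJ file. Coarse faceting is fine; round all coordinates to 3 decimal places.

v -0.493 -3.253 1.674
v -0.163 -3.454 2.159
v -1.476 -2.549 3.43
v -1.807 -2.347 2.946
v -0.053 -3.226 2.11
v -1.367 -2.321 3.382
v -0.019 -3.002 1.986
v -1.333 -2.097 3.257
v -0.067 -2.822 1.808
v -1.381 -1.917 3.079
v -0.189 -2.716 1.607
v -1.503 -1.811 2.878
v -0.364 -2.703 1.417
v -1.677 -1.798 2.689
v -0.56 -2.785 1.272
v -1.874 -1.88 2.544
v -0.746 -2.948 1.197
v -2.059 -2.043 2.468
v -0.887 -3.163 1.204
v -2.201 -2.258 2.475
v -0.961 -3.394 1.292
v -2.274 -2.489 2.564
v -0.953 -3.6 1.447
v -2.267 -2.695 2.718
v -0.866 -3.747 1.64
v -2.18 -2.842 2.912
v -0.715 -3.807 1.84
v -2.028 -2.902 3.112
v -0.525 -3.772 2.011
v -1.839 -2.867 3.283
v -0.33 -3.647 2.124
v -1.643 -2.742 3.395
v -2.555 -0.762 -1.242
v -2.168 -0.321 -0.859
v -2.965 -1.358 -0.138
v -2.606 -0.14 -0.925
v -3.021 -0.25 -1.138
v -3.217 -0.599 -1.4
v -3.103 -1.025 -1.588
v -2.733 -1.327 -1.614
v -2.279 -1.365 -1.465
v -1.954 -1.12 -1.212
v -1.91 -0.708 -0.973
v 1.815 -0.324 -1.31
v 2.126 -0.169 -0.846
v 0.636 -0.001 0.095
v 0.325 -0.156 -0.37
v 2.072 0.072 -0.973
v 0.583 0.239 -0.032
v 1.96 0.222 -1.178
v 0.47 0.39 -0.237
v 1.814 0.247 -1.413
v 0.325 0.415 -0.472
v 1.669 0.141 -1.624
v 0.179 0.309 -0.684
v 1.557 -0.071 -1.764
v 0.067 0.097 -0.823
v 1.504 -0.341 -1.8
v 0.014 -0.173 -0.859
v 1.522 -0.607 -1.723
v 0.032 -0.44 -0.782
v 1.608 -0.809 -1.552
v 0.118 -0.641 -0.611
v 1.74 -0.899 -1.326
v 0.251 -0.731 -0.385
v 1.89 -0.857 -1.096
v 0.401 -0.69 -0.155
v 2.023 -0.694 -0.915
v 0.533 -0.526 0.026
v 2.108 -0.445 -0.825
v 0.618 -0.278 0.116
v 0.06 -2.955 0.792
v 0.729 -2.542 0.73
v 0.471 -3.458 1.89
v 1.14 -3.045 1.828
v 0.459 -2.674 1.971
v 0.205 -2.363 1.292
v 0.995 -3.637 1.328
v 0.741 -3.326 0.649
v 1.307 -2.964 1.062
v 0.976 -2.368 1.459
v 0.224 -3.632 1.161
v -0.107 -3.036 1.558
v 0.358 -2.704 0.665
v 0.842 -3.296 1.955
v 0.442 -3.078 2.039
v 0.835 -2.835 2.003
v 0.05 -2.599 0.995
v 0.443 -2.356 0.959
v 0.285 -2.434 1.688
v 0.757 -3.644 1.661
v 1.15 -3.401 1.625
v 0.365 -3.165 0.617
v 0.758 -2.922 0.581
v 0.915 -3.566 0.932
v 1.091 -2.709 0.823
v 1.333 -3.005 1.469
v 1.248 -3.353 1.174
v 1.098 -3.17 0.776
v 0.896 -2.359 1.057
v 1.138 -2.655 1.702
v 0.738 -2.437 1.786
v 0.589 -2.254 1.387
v 1.236 -2.607 1.252
v 0.062 -3.345 0.918
v 0.304 -3.641 1.563
v 0.611 -3.746 1.233
v 0.462 -3.563 0.834
v -0.133 -2.995 1.151
v 0.109 -3.291 1.797
v 0.102 -2.83 1.844
v -0.048 -2.647 1.446
v -0.036 -3.393 1.368
v 1.456 -3.217 -5.078
v 0.095 -3.307 -3.404
v 1.248 -1.643 -5.163
v -0.114 -1.733 -3.489
v 3.094 -2.927 -3.731
v 1.732 -3.017 -2.057
v 2.885 -1.353 -3.816
v 1.524 -1.443 -2.142
f 2 1 5
f 2 5 3
f 3 5 6
f 3 6 4
f 5 1 7
f 5 7 6
f 6 7 8
f 6 8 4
f 7 1 9
f 7 9 8
f 8 9 10
f 8 10 4
f 9 1 11
f 9 11 10
f 10 11 12
f 10 12 4
f 11 1 13
f 11 13 12
f 12 13 14
f 12 14 4
f 13 1 15
f 13 15 14
f 14 15 16
f 14 16 4
f 15 1 17
f 15 17 16
f 16 17 18
f 16 18 4
f 17 1 19
f 17 19 18
f 18 19 20
f 18 20 4
f 19 1 21
f 19 21 20
f 20 21 22
f 20 22 4
f 21 1 23
f 21 23 22
f 22 23 24
f 22 24 4
f 23 1 25
f 23 25 24
f 24 25 26
f 24 26 4
f 25 1 27
f 25 27 26
f 26 27 28
f 26 28 4
f 27 1 29
f 27 29 28
f 28 29 30
f 28 30 4
f 29 1 31
f 29 31 30
f 30 31 32
f 30 32 4
f 31 1 2
f 31 2 32
f 32 2 3
f 32 3 4
f 34 33 36
f 34 36 35
f 36 33 37
f 36 37 35
f 37 33 38
f 37 38 35
f 38 33 39
f 38 39 35
f 39 33 40
f 39 40 35
f 40 33 41
f 40 41 35
f 41 33 42
f 41 42 35
f 42 33 43
f 42 43 35
f 43 33 34
f 43 34 35
f 45 44 48
f 45 48 46
f 46 48 49
f 46 49 47
f 48 44 50
f 48 50 49
f 49 50 51
f 49 51 47
f 50 44 52
f 50 52 51
f 51 52 53
f 51 53 47
f 52 44 54
f 52 54 53
f 53 54 55
f 53 55 47
f 54 44 56
f 54 56 55
f 55 56 57
f 55 57 47
f 56 44 58
f 56 58 57
f 57 58 59
f 57 59 47
f 58 44 60
f 58 60 59
f 59 60 61
f 59 61 47
f 60 44 62
f 60 62 61
f 61 62 63
f 61 63 47
f 62 44 64
f 62 64 63
f 63 64 65
f 63 65 47
f 64 44 66
f 64 66 65
f 65 66 67
f 65 67 47
f 66 44 68
f 66 68 67
f 67 68 69
f 67 69 47
f 68 44 70
f 68 70 69
f 69 70 71
f 69 71 47
f 70 44 45
f 70 45 71
f 71 45 46
f 71 46 47
f 72 109 88
f 109 83 112
f 88 112 77
f 109 112 88
f 72 88 84
f 88 77 89
f 84 89 73
f 88 89 84
f 72 84 93
f 84 73 94
f 93 94 79
f 84 94 93
f 72 93 105
f 93 79 108
f 105 108 82
f 93 108 105
f 72 105 109
f 105 82 113
f 109 113 83
f 105 113 109
f 73 89 100
f 89 77 103
f 100 103 81
f 89 103 100
f 77 112 90
f 112 83 111
f 90 111 76
f 112 111 90
f 83 113 110
f 113 82 106
f 110 106 74
f 113 106 110
f 82 108 107
f 108 79 95
f 107 95 78
f 108 95 107
f 79 94 99
f 94 73 96
f 99 96 80
f 94 96 99
f 75 101 87
f 101 81 102
f 87 102 76
f 101 102 87
f 75 87 85
f 87 76 86
f 85 86 74
f 87 86 85
f 75 85 92
f 85 74 91
f 92 91 78
f 85 91 92
f 75 92 97
f 92 78 98
f 97 98 80
f 92 98 97
f 75 97 101
f 97 80 104
f 101 104 81
f 97 104 101
f 76 102 90
f 102 81 103
f 90 103 77
f 102 103 90
f 74 86 110
f 86 76 111
f 110 111 83
f 86 111 110
f 78 91 107
f 91 74 106
f 107 106 82
f 91 106 107
f 80 98 99
f 98 78 95
f 99 95 79
f 98 95 99
f 81 104 100
f 104 80 96
f 100 96 73
f 104 96 100
f 115 117 114
f 118 115 114
f 114 117 116
f 116 118 114
f 115 121 117
f 119 115 118
f 119 121 115
f 117 121 116
f 120 118 116
f 116 121 120
f 120 119 118
f 121 119 120



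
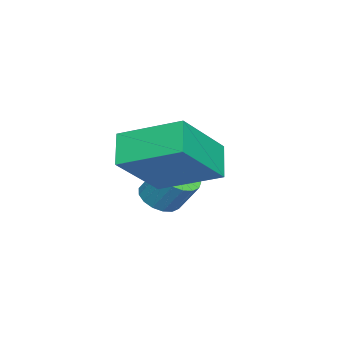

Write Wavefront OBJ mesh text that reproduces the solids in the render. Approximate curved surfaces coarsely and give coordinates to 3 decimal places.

v -1.332 -1.164 0.32
v -2.083 -1.397 1.031
v -1.23 0.548 0.988
v -1.982 0.315 1.699
v 0.082 -1.755 1.621
v -0.67 -1.988 2.332
v 0.183 -0.043 2.289
v -0.568 -0.276 3
v -3.123 -1.725 -0.774
v -2.716 -2.147 -0.57
v -2.551 -1.556 0.319
v -2.957 -1.135 0.114
v -2.55 -1.957 -0.727
v -2.384 -1.366 0.162
v -2.514 -1.715 -0.894
v -2.349 -1.124 -0.005
v -2.618 -1.475 -1.034
v -2.453 -0.884 -0.146
v -2.838 -1.292 -1.115
v -2.673 -0.702 -0.226
v -3.123 -1.209 -1.118
v -2.958 -0.618 -0.229
v -3.408 -1.244 -1.042
v -3.242 -0.653 -0.153
v -3.627 -1.389 -0.904
v -3.462 -0.798 -0.015
v -3.731 -1.611 -0.737
v -3.566 -1.021 0.152
v -3.695 -1.86 -0.579
v -3.53 -1.269 0.31
v -3.529 -2.077 -0.465
v -3.364 -1.486 0.424
v -3.269 -2.214 -0.422
v -3.104 -1.623 0.467
v -2.976 -2.239 -0.46
v -2.811 -1.648 0.429
f 2 4 1
f 5 2 1
f 1 4 3
f 3 5 1
f 2 8 4
f 6 2 5
f 6 8 2
f 4 8 3
f 7 5 3
f 3 8 7
f 7 6 5
f 8 6 7
f 10 9 13
f 10 13 11
f 11 13 14
f 11 14 12
f 13 9 15
f 13 15 14
f 14 15 16
f 14 16 12
f 15 9 17
f 15 17 16
f 16 17 18
f 16 18 12
f 17 9 19
f 17 19 18
f 18 19 20
f 18 20 12
f 19 9 21
f 19 21 20
f 20 21 22
f 20 22 12
f 21 9 23
f 21 23 22
f 22 23 24
f 22 24 12
f 23 9 25
f 23 25 24
f 24 25 26
f 24 26 12
f 25 9 27
f 25 27 26
f 26 27 28
f 26 28 12
f 27 9 29
f 27 29 28
f 28 29 30
f 28 30 12
f 29 9 31
f 29 31 30
f 30 31 32
f 30 32 12
f 31 9 33
f 31 33 32
f 32 33 34
f 32 34 12
f 33 9 35
f 33 35 34
f 34 35 36
f 34 36 12
f 35 9 10
f 35 10 36
f 36 10 11
f 36 11 12



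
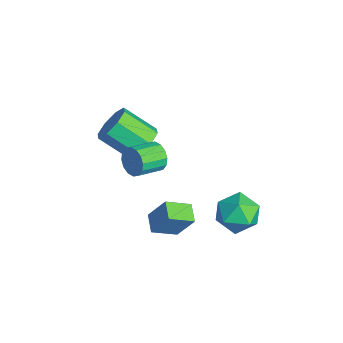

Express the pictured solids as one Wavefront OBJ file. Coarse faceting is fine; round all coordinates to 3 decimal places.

v -1.119 -2.125 2.722
v -0.695 -2.18 2.058
v -0.236 -3.431 2.455
v -0.661 -3.375 3.118
v -0.445 -2.002 2.329
v 0.013 -3.253 2.725
v -0.376 -1.858 2.705
v 0.082 -3.108 3.102
v -0.506 -1.784 3.086
v -0.048 -3.035 3.482
v -0.8 -1.803 3.369
v -0.342 -3.053 3.766
v -1.18 -1.907 3.479
v -0.722 -3.158 3.875
v -1.544 -2.069 3.385
v -1.085 -3.32 3.782
v -1.793 -2.247 3.115
v -1.335 -3.498 3.511
v -1.862 -2.392 2.738
v -1.404 -3.642 3.135
v -1.732 -2.465 2.358
v -1.274 -3.716 2.754
v -1.438 -2.447 2.074
v -0.98 -3.697 2.471
v -1.058 -2.342 1.965
v -0.6 -3.593 2.361
v 0.839 -1.708 -1.495
v 0.869 -2.94 -0.875
v -0.124 -1.591 -1.216
v -0.094 -2.823 -0.596
v 1.314 -1.017 -0.144
v 1.344 -2.249 0.476
v 0.351 -0.9 0.135
v 0.381 -2.132 0.755
v 0.639 1.873 -0.38
v 1.52 1.969 0.38
v 1.06 0.051 -0.64
v 1.941 0.147 0.12
v 0.838 0.212 0.495
v 0.577 1.338 0.655
v 2.003 0.682 -0.915
v 1.742 1.808 -0.755
v 2.363 1.233 0.049
v 1.642 0.942 0.92
v 0.938 1.078 -1.18
v 0.217 0.787 -0.309
v -3.522 -2.063 1.182
v -2.603 -2.507 1.383
v -3.5 -3.841 2.538
v -4.418 -3.397 2.338
v -2.784 -1.933 1.904
v -3.681 -3.268 3.06
v -3.398 -1.436 2.003
v -4.295 -2.77 3.158
v -4.084 -1.305 1.621
v -4.981 -2.64 2.776
v -4.44 -1.619 0.982
v -5.337 -2.953 2.137
v -4.259 -2.192 0.46
v -5.156 -3.527 1.616
v -3.645 -2.69 0.362
v -4.542 -4.024 1.517
v -2.959 -2.82 0.744
v -3.856 -4.155 1.899
f 2 1 5
f 2 5 3
f 3 5 6
f 3 6 4
f 5 1 7
f 5 7 6
f 6 7 8
f 6 8 4
f 7 1 9
f 7 9 8
f 8 9 10
f 8 10 4
f 9 1 11
f 9 11 10
f 10 11 12
f 10 12 4
f 11 1 13
f 11 13 12
f 12 13 14
f 12 14 4
f 13 1 15
f 13 15 14
f 14 15 16
f 14 16 4
f 15 1 17
f 15 17 16
f 16 17 18
f 16 18 4
f 17 1 19
f 17 19 18
f 18 19 20
f 18 20 4
f 19 1 21
f 19 21 20
f 20 21 22
f 20 22 4
f 21 1 23
f 21 23 22
f 22 23 24
f 22 24 4
f 23 1 25
f 23 25 24
f 24 25 26
f 24 26 4
f 25 1 2
f 25 2 26
f 26 2 3
f 26 3 4
f 28 30 27
f 31 28 27
f 27 30 29
f 29 31 27
f 28 34 30
f 32 28 31
f 32 34 28
f 30 34 29
f 33 31 29
f 29 34 33
f 33 32 31
f 34 32 33
f 35 46 40
f 35 40 36
f 35 36 42
f 35 42 45
f 35 45 46
f 36 40 44
f 40 46 39
f 46 45 37
f 45 42 41
f 42 36 43
f 38 44 39
f 38 39 37
f 38 37 41
f 38 41 43
f 38 43 44
f 39 44 40
f 37 39 46
f 41 37 45
f 43 41 42
f 44 43 36
f 48 47 51
f 48 51 49
f 49 51 52
f 49 52 50
f 51 47 53
f 51 53 52
f 52 53 54
f 52 54 50
f 53 47 55
f 53 55 54
f 54 55 56
f 54 56 50
f 55 47 57
f 55 57 56
f 56 57 58
f 56 58 50
f 57 47 59
f 57 59 58
f 58 59 60
f 58 60 50
f 59 47 61
f 59 61 60
f 60 61 62
f 60 62 50
f 61 47 63
f 61 63 62
f 62 63 64
f 62 64 50
f 63 47 48
f 63 48 64
f 64 48 49
f 64 49 50



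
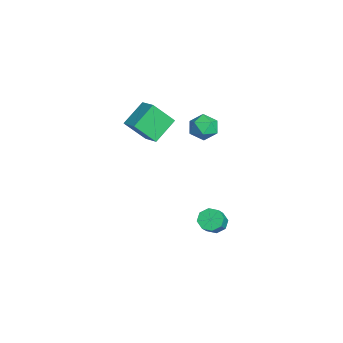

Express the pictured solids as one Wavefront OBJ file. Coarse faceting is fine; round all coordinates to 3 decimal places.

v -1.132 -1.48 3.913
v -1.961 -0.431 4.811
v -1.09 -0.401 2.692
v -1.919 0.648 3.59
v -0.181 -1.068 4.31
v -1.01 -0.019 5.208
v -0.139 0.011 3.089
v -0.968 1.06 3.987
v -2 3.362 3.043
v -1.342 2.958 3.426
v -2.158 2.282 2.174
v -1.5 1.878 2.557
v -2.242 1.99 2.98
v -2.145 2.657 3.517
v -1.355 2.583 2.083
v -1.258 3.25 2.62
v -0.943 2.476 2.833
v -1.492 2.11 3.388
v -2.008 3.13 2.212
v -2.557 2.764 2.767
v 0.724 2.843 -2.68
v 1.228 2.857 -3.152
v 2.1 2.49 -2.231
v 1.596 2.477 -1.76
v 1.166 3.322 -2.908
v 2.038 2.955 -1.987
v 0.846 3.506 -2.532
v 1.717 3.139 -1.611
v 0.454 3.302 -2.242
v 1.325 2.936 -1.321
v 0.22 2.83 -2.209
v 1.092 2.463 -1.288
v 0.282 2.365 -2.453
v 1.154 1.998 -1.532
v 0.603 2.181 -2.829
v 1.474 1.814 -1.908
v 0.995 2.384 -3.119
v 1.866 2.018 -2.198
f 2 4 1
f 5 2 1
f 1 4 3
f 3 5 1
f 2 8 4
f 6 2 5
f 6 8 2
f 4 8 3
f 7 5 3
f 3 8 7
f 7 6 5
f 8 6 7
f 9 20 14
f 9 14 10
f 9 10 16
f 9 16 19
f 9 19 20
f 10 14 18
f 14 20 13
f 20 19 11
f 19 16 15
f 16 10 17
f 12 18 13
f 12 13 11
f 12 11 15
f 12 15 17
f 12 17 18
f 13 18 14
f 11 13 20
f 15 11 19
f 17 15 16
f 18 17 10
f 22 21 25
f 22 25 23
f 23 25 26
f 23 26 24
f 25 21 27
f 25 27 26
f 26 27 28
f 26 28 24
f 27 21 29
f 27 29 28
f 28 29 30
f 28 30 24
f 29 21 31
f 29 31 30
f 30 31 32
f 30 32 24
f 31 21 33
f 31 33 32
f 32 33 34
f 32 34 24
f 33 21 35
f 33 35 34
f 34 35 36
f 34 36 24
f 35 21 37
f 35 37 36
f 36 37 38
f 36 38 24
f 37 21 22
f 37 22 38
f 38 22 23
f 38 23 24



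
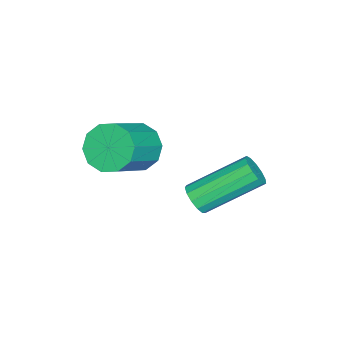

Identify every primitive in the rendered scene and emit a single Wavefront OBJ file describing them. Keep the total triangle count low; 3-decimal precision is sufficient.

v 2.141 2.113 0.897
v 2.429 1.947 1.373
v 1.446 3.52 2.518
v 1.159 3.687 2.043
v 2.616 2.171 1.226
v 1.633 3.744 2.371
v 2.652 2.376 0.975
v 1.67 3.95 2.12
v 2.527 2.499 0.699
v 1.544 4.072 1.844
v 2.279 2.498 0.486
v 1.296 4.072 1.631
v 1.987 2.376 0.404
v 1.004 3.949 1.549
v 1.744 2.17 0.479
v 0.762 3.744 1.624
v 1.628 1.946 0.686
v 0.645 3.52 1.831
v 1.674 1.775 0.961
v 0.692 3.349 2.106
v 1.869 1.712 1.215
v 0.886 3.285 2.36
v 2.15 1.776 1.369
v 1.168 3.349 2.514
v 2.115 0.182 2.781
v 2.452 -0.343 2.146
v 3.822 -0.646 3.123
v 3.485 -0.122 3.759
v 2.63 0.17 2.056
v 4 -0.133 3.033
v 2.611 0.687 2.243
v 3.981 0.384 3.22
v 2.403 1.011 2.635
v 3.773 0.708 3.613
v 2.084 1.018 3.084
v 3.454 0.715 4.061
v 1.778 0.706 3.417
v 3.148 0.403 4.394
v 1.6 0.193 3.507
v 2.97 -0.11 4.484
v 1.619 -0.324 3.32
v 2.989 -0.627 4.297
v 1.827 -0.648 2.927
v 3.197 -0.951 3.905
v 2.146 -0.655 2.479
v 3.516 -0.958 3.456
f 2 1 5
f 2 5 3
f 3 5 6
f 3 6 4
f 5 1 7
f 5 7 6
f 6 7 8
f 6 8 4
f 7 1 9
f 7 9 8
f 8 9 10
f 8 10 4
f 9 1 11
f 9 11 10
f 10 11 12
f 10 12 4
f 11 1 13
f 11 13 12
f 12 13 14
f 12 14 4
f 13 1 15
f 13 15 14
f 14 15 16
f 14 16 4
f 15 1 17
f 15 17 16
f 16 17 18
f 16 18 4
f 17 1 19
f 17 19 18
f 18 19 20
f 18 20 4
f 19 1 21
f 19 21 20
f 20 21 22
f 20 22 4
f 21 1 23
f 21 23 22
f 22 23 24
f 22 24 4
f 23 1 2
f 23 2 24
f 24 2 3
f 24 3 4
f 26 25 29
f 26 29 27
f 27 29 30
f 27 30 28
f 29 25 31
f 29 31 30
f 30 31 32
f 30 32 28
f 31 25 33
f 31 33 32
f 32 33 34
f 32 34 28
f 33 25 35
f 33 35 34
f 34 35 36
f 34 36 28
f 35 25 37
f 35 37 36
f 36 37 38
f 36 38 28
f 37 25 39
f 37 39 38
f 38 39 40
f 38 40 28
f 39 25 41
f 39 41 40
f 40 41 42
f 40 42 28
f 41 25 43
f 41 43 42
f 42 43 44
f 42 44 28
f 43 25 45
f 43 45 44
f 44 45 46
f 44 46 28
f 45 25 26
f 45 26 46
f 46 26 27
f 46 27 28



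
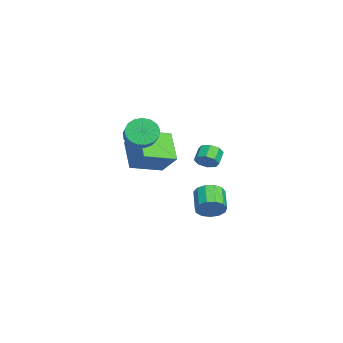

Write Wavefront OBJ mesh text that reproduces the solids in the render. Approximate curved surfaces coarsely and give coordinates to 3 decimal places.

v 3.072 -1.756 3.605
v 3.518 -1.553 2.79
v 4.593 -1.462 3.401
v 4.148 -1.664 4.215
v 3.392 -1.146 2.95
v 4.467 -1.055 3.56
v 3.193 -0.879 3.259
v 4.269 -0.787 3.87
v 2.967 -0.813 3.648
v 4.042 -0.721 4.259
v 2.765 -0.962 4.027
v 3.84 -0.871 4.638
v 2.633 -1.294 4.309
v 3.708 -1.202 4.92
v 2.602 -1.731 4.43
v 3.677 -1.639 5.04
v 2.678 -2.174 4.361
v 3.754 -2.082 4.972
v 2.845 -2.521 4.12
v 3.921 -2.429 4.73
v 3.064 -2.693 3.76
v 4.139 -2.601 4.371
v 3.285 -2.65 3.365
v 4.36 -2.558 3.976
v 3.457 -2.403 3.025
v 4.532 -2.311 3.635
v 3.541 -2.007 2.817
v 4.616 -1.915 3.428
v -1.81 2.062 -0.154
v -1.353 2.004 0.425
v -2.114 2.3 1.054
v -2.57 2.358 0.474
v -1.344 2.521 0.193
v -2.105 2.816 0.822
v -1.608 2.769 -0.242
v -2.369 3.064 0.386
v -1.99 2.603 -0.626
v -2.751 2.898 0.002
v -2.266 2.12 -0.734
v -3.027 2.416 -0.105
v -2.275 1.604 -0.502
v -3.036 1.899 0.127
v -2.011 1.356 -0.066
v -2.772 1.651 0.562
v -1.629 1.522 0.318
v -2.39 1.817 0.946
v 0.734 -2.333 0.353
v -0.79 -2.614 1.785
v -0.098 -0.5 -0.172
v -1.622 -0.781 1.26
v 1.722 -1.539 1.56
v 0.198 -1.82 2.992
v 0.89 0.294 1.035
v -0.634 0.013 2.467
v -0.665 2.262 -3.458
v -0.2 2.006 -2.707
v -1.529 1.982 -1.891
v -1.995 2.238 -2.642
v -0.207 2.524 -2.704
v -1.537 2.5 -1.888
v -0.36 2.959 -2.941
v -1.69 2.935 -2.125
v -0.61 3.173 -3.342
v -1.94 3.149 -2.526
v -0.878 3.097 -3.779
v -2.207 3.074 -2.963
v -1.078 2.757 -4.115
v -2.407 2.733 -3.299
v -1.147 2.259 -4.242
v -2.476 2.235 -3.426
v -1.063 1.762 -4.12
v -2.392 1.738 -3.304
v -0.853 1.424 -3.788
v -2.182 1.4 -2.972
v -0.583 1.352 -3.351
v -1.913 1.328 -2.535
v -0.34 1.569 -2.948
v -1.669 1.545 -2.132
f 2 1 5
f 2 5 3
f 3 5 6
f 3 6 4
f 5 1 7
f 5 7 6
f 6 7 8
f 6 8 4
f 7 1 9
f 7 9 8
f 8 9 10
f 8 10 4
f 9 1 11
f 9 11 10
f 10 11 12
f 10 12 4
f 11 1 13
f 11 13 12
f 12 13 14
f 12 14 4
f 13 1 15
f 13 15 14
f 14 15 16
f 14 16 4
f 15 1 17
f 15 17 16
f 16 17 18
f 16 18 4
f 17 1 19
f 17 19 18
f 18 19 20
f 18 20 4
f 19 1 21
f 19 21 20
f 20 21 22
f 20 22 4
f 21 1 23
f 21 23 22
f 22 23 24
f 22 24 4
f 23 1 25
f 23 25 24
f 24 25 26
f 24 26 4
f 25 1 27
f 25 27 26
f 26 27 28
f 26 28 4
f 27 1 2
f 27 2 28
f 28 2 3
f 28 3 4
f 30 29 33
f 30 33 31
f 31 33 34
f 31 34 32
f 33 29 35
f 33 35 34
f 34 35 36
f 34 36 32
f 35 29 37
f 35 37 36
f 36 37 38
f 36 38 32
f 37 29 39
f 37 39 38
f 38 39 40
f 38 40 32
f 39 29 41
f 39 41 40
f 40 41 42
f 40 42 32
f 41 29 43
f 41 43 42
f 42 43 44
f 42 44 32
f 43 29 45
f 43 45 44
f 44 45 46
f 44 46 32
f 45 29 30
f 45 30 46
f 46 30 31
f 46 31 32
f 48 50 47
f 51 48 47
f 47 50 49
f 49 51 47
f 48 54 50
f 52 48 51
f 52 54 48
f 50 54 49
f 53 51 49
f 49 54 53
f 53 52 51
f 54 52 53
f 56 55 59
f 56 59 57
f 57 59 60
f 57 60 58
f 59 55 61
f 59 61 60
f 60 61 62
f 60 62 58
f 61 55 63
f 61 63 62
f 62 63 64
f 62 64 58
f 63 55 65
f 63 65 64
f 64 65 66
f 64 66 58
f 65 55 67
f 65 67 66
f 66 67 68
f 66 68 58
f 67 55 69
f 67 69 68
f 68 69 70
f 68 70 58
f 69 55 71
f 69 71 70
f 70 71 72
f 70 72 58
f 71 55 73
f 71 73 72
f 72 73 74
f 72 74 58
f 73 55 75
f 73 75 74
f 74 75 76
f 74 76 58
f 75 55 77
f 75 77 76
f 76 77 78
f 76 78 58
f 77 55 56
f 77 56 78
f 78 56 57
f 78 57 58



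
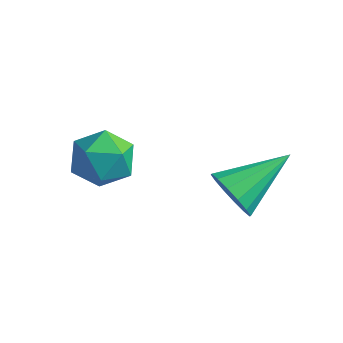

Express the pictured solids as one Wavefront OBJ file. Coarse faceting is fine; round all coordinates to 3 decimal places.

v -3.097 1.882 -1.988
v -2.606 1.732 -2.558
v -2.794 0.808 -1.442
v -2.303 0.658 -2.012
v -2.154 1.225 -1.517
v -2.341 1.889 -1.854
v -3.059 0.651 -2.146
v -3.246 1.315 -2.483
v -2.582 0.971 -2.655
v -2.023 1.325 -2.267
v -3.377 1.215 -1.733
v -2.818 1.569 -1.345
v -0.492 2.78 -3.374
v -0.011 2.775 -3.855
v 0.152 4.14 -2.746
v -0.275 2.963 -3.992
v -0.597 3.103 -3.963
v -0.891 3.156 -3.777
v -1.078 3.108 -3.482
v -1.108 2.973 -3.159
v -0.972 2.786 -2.893
v -0.709 2.597 -2.756
v -0.387 2.458 -2.785
v -0.093 2.405 -2.971
v 0.094 2.453 -3.266
v 0.124 2.588 -3.589
f 1 12 6
f 1 6 2
f 1 2 8
f 1 8 11
f 1 11 12
f 2 6 10
f 6 12 5
f 12 11 3
f 11 8 7
f 8 2 9
f 4 10 5
f 4 5 3
f 4 3 7
f 4 7 9
f 4 9 10
f 5 10 6
f 3 5 12
f 7 3 11
f 9 7 8
f 10 9 2
f 14 13 16
f 14 16 15
f 16 13 17
f 16 17 15
f 17 13 18
f 17 18 15
f 18 13 19
f 18 19 15
f 19 13 20
f 19 20 15
f 20 13 21
f 20 21 15
f 21 13 22
f 21 22 15
f 22 13 23
f 22 23 15
f 23 13 24
f 23 24 15
f 24 13 25
f 24 25 15
f 25 13 26
f 25 26 15
f 26 13 14
f 26 14 15



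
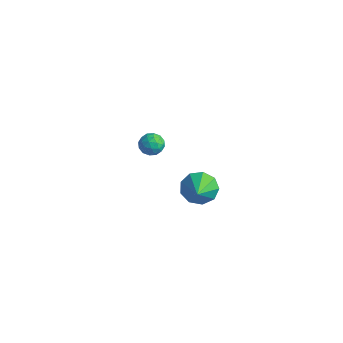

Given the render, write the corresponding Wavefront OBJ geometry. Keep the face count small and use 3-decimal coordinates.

v 0.263 0.263 -4.072
v 1.007 0.989 -4.054
v 1.377 -0.903 -3.068
v 0.58 1.066 -3.491
v 0.004 0.766 -3.2
v -0.451 0.232 -3.316
v -0.571 -0.288 -3.787
v -0.302 -0.55 -4.391
v 0.232 -0.431 -4.845
v 0.781 0.012 -4.938
v 1.087 0.573 -4.626
v 1.185 -3.362 2.653
v 1.687 -3.432 3.127
v 0.993 -4.468 2.693
v 1.495 -4.538 3.167
v 0.905 -4.212 3.332
v 1.024 -3.528 3.307
v 1.656 -4.372 2.513
v 1.775 -3.688 2.488
v 1.978 -4.056 3.04
v 1.514 -3.957 3.547
v 1.166 -3.943 2.273
v 0.702 -3.844 2.78
v 1.453 -3.3 2.886
v 1.227 -4.6 2.934
v 0.881 -4.408 3.03
v 1.176 -4.449 3.309
v 1.063 -3.357 2.992
v 1.358 -3.398 3.271
v 0.898 -3.856 3.391
v 1.322 -4.502 2.549
v 1.617 -4.543 2.828
v 1.504 -3.451 2.511
v 1.799 -3.492 2.79
v 1.782 -4.044 2.429
v 1.919 -3.708 3.114
v 1.806 -4.358 3.138
v 1.901 -4.26 2.753
v 1.971 -3.858 2.739
v 1.646 -3.65 3.412
v 1.534 -4.3 3.435
v 1.187 -4.108 3.532
v 1.256 -3.706 3.518
v 1.817 -4.016 3.361
v 1.146 -3.6 2.385
v 1.034 -4.25 2.408
v 1.424 -4.194 2.302
v 1.493 -3.792 2.288
v 0.874 -3.542 2.682
v 0.761 -4.192 2.706
v 0.709 -4.042 3.081
v 0.779 -3.64 3.067
v 0.863 -3.884 2.459
f 2 1 4
f 2 4 3
f 4 1 5
f 4 5 3
f 5 1 6
f 5 6 3
f 6 1 7
f 6 7 3
f 7 1 8
f 7 8 3
f 8 1 9
f 8 9 3
f 9 1 10
f 9 10 3
f 10 1 11
f 10 11 3
f 11 1 2
f 11 2 3
f 12 49 28
f 49 23 52
f 28 52 17
f 49 52 28
f 12 28 24
f 28 17 29
f 24 29 13
f 28 29 24
f 12 24 33
f 24 13 34
f 33 34 19
f 24 34 33
f 12 33 45
f 33 19 48
f 45 48 22
f 33 48 45
f 12 45 49
f 45 22 53
f 49 53 23
f 45 53 49
f 13 29 40
f 29 17 43
f 40 43 21
f 29 43 40
f 17 52 30
f 52 23 51
f 30 51 16
f 52 51 30
f 23 53 50
f 53 22 46
f 50 46 14
f 53 46 50
f 22 48 47
f 48 19 35
f 47 35 18
f 48 35 47
f 19 34 39
f 34 13 36
f 39 36 20
f 34 36 39
f 15 41 27
f 41 21 42
f 27 42 16
f 41 42 27
f 15 27 25
f 27 16 26
f 25 26 14
f 27 26 25
f 15 25 32
f 25 14 31
f 32 31 18
f 25 31 32
f 15 32 37
f 32 18 38
f 37 38 20
f 32 38 37
f 15 37 41
f 37 20 44
f 41 44 21
f 37 44 41
f 16 42 30
f 42 21 43
f 30 43 17
f 42 43 30
f 14 26 50
f 26 16 51
f 50 51 23
f 26 51 50
f 18 31 47
f 31 14 46
f 47 46 22
f 31 46 47
f 20 38 39
f 38 18 35
f 39 35 19
f 38 35 39
f 21 44 40
f 44 20 36
f 40 36 13
f 44 36 40



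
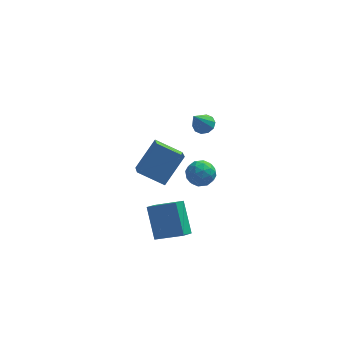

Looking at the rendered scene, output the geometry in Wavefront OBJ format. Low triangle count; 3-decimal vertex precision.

v 0.577 -3.52 -3.602
v 0.157 -4.173 -3.167
v 0.157 -2.205 -2.032
v -0.262 -2.859 -1.597
v 2.122 -3.981 -2.803
v 1.703 -4.635 -2.368
v 1.703 -2.667 -1.233
v 1.283 -3.32 -0.798
v 2.862 3.899 -0.366
v 3.41 3.48 -0.381
v 2.258 3.061 1.046
v 3.508 3.817 -0.139
v 3.36 4.185 0.016
v 3.021 4.444 0.025
v 2.622 4.495 -0.115
v 2.314 4.318 -0.352
v 2.216 3.981 -0.594
v 2.364 3.613 -0.749
v 2.703 3.354 -0.758
v 3.102 3.303 -0.617
v -0.905 -0.122 -0.684
v -0.79 -1.429 0.104
v 0.156 0.899 0.855
v 0.271 -0.408 1.643
v 0.589 -0.472 -1.483
v 0.704 -1.779 -0.695
v 1.65 0.549 0.056
v 1.765 -0.758 0.844
v 2.094 -2.814 0.852
v 2.882 -2.454 0.955
v 2.318 -3.626 1.985
v 3.106 -3.266 2.088
v 2.387 -2.792 2.233
v 2.249 -2.29 1.533
v 2.951 -3.79 1.407
v 2.813 -3.288 0.707
v 3.412 -3.056 1.298
v 3.063 -2.44 1.808
v 2.137 -3.64 1.132
v 1.788 -3.024 1.642
v 2.468 -2.563 0.804
v 2.732 -3.517 2.136
v 2.309 -3.239 2.221
v 2.772 -3.027 2.282
v 2.096 -2.467 1.144
v 2.56 -2.255 1.204
v 2.269 -2.454 1.955
v 2.64 -3.825 1.736
v 3.104 -3.613 1.796
v 2.428 -3.053 0.658
v 2.891 -2.841 0.719
v 2.931 -3.626 0.985
v 3.243 -2.705 1.066
v 3.375 -3.182 1.732
v 3.283 -3.49 1.332
v 3.202 -3.195 0.92
v 3.038 -2.343 1.366
v 3.17 -2.82 2.032
v 2.747 -2.542 2.117
v 2.666 -2.247 1.706
v 3.35 -2.697 1.568
v 2.03 -3.26 0.908
v 2.162 -3.737 1.574
v 2.534 -3.833 1.234
v 2.453 -3.538 0.823
v 1.825 -2.898 1.208
v 1.957 -3.375 1.874
v 1.998 -2.885 2.02
v 1.917 -2.59 1.608
v 1.85 -3.383 1.372
f 2 4 1
f 5 2 1
f 1 4 3
f 3 5 1
f 2 8 4
f 6 2 5
f 6 8 2
f 4 8 3
f 7 5 3
f 3 8 7
f 7 6 5
f 8 6 7
f 10 9 12
f 10 12 11
f 12 9 13
f 12 13 11
f 13 9 14
f 13 14 11
f 14 9 15
f 14 15 11
f 15 9 16
f 15 16 11
f 16 9 17
f 16 17 11
f 17 9 18
f 17 18 11
f 18 9 19
f 18 19 11
f 19 9 20
f 19 20 11
f 20 9 10
f 20 10 11
f 22 24 21
f 25 22 21
f 21 24 23
f 23 25 21
f 22 28 24
f 26 22 25
f 26 28 22
f 24 28 23
f 27 25 23
f 23 28 27
f 27 26 25
f 28 26 27
f 29 66 45
f 66 40 69
f 45 69 34
f 66 69 45
f 29 45 41
f 45 34 46
f 41 46 30
f 45 46 41
f 29 41 50
f 41 30 51
f 50 51 36
f 41 51 50
f 29 50 62
f 50 36 65
f 62 65 39
f 50 65 62
f 29 62 66
f 62 39 70
f 66 70 40
f 62 70 66
f 30 46 57
f 46 34 60
f 57 60 38
f 46 60 57
f 34 69 47
f 69 40 68
f 47 68 33
f 69 68 47
f 40 70 67
f 70 39 63
f 67 63 31
f 70 63 67
f 39 65 64
f 65 36 52
f 64 52 35
f 65 52 64
f 36 51 56
f 51 30 53
f 56 53 37
f 51 53 56
f 32 58 44
f 58 38 59
f 44 59 33
f 58 59 44
f 32 44 42
f 44 33 43
f 42 43 31
f 44 43 42
f 32 42 49
f 42 31 48
f 49 48 35
f 42 48 49
f 32 49 54
f 49 35 55
f 54 55 37
f 49 55 54
f 32 54 58
f 54 37 61
f 58 61 38
f 54 61 58
f 33 59 47
f 59 38 60
f 47 60 34
f 59 60 47
f 31 43 67
f 43 33 68
f 67 68 40
f 43 68 67
f 35 48 64
f 48 31 63
f 64 63 39
f 48 63 64
f 37 55 56
f 55 35 52
f 56 52 36
f 55 52 56
f 38 61 57
f 61 37 53
f 57 53 30
f 61 53 57



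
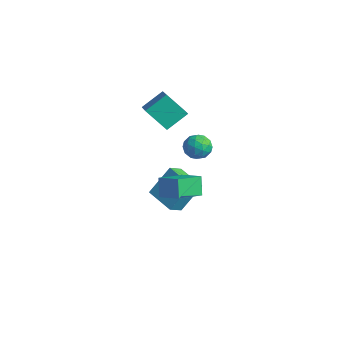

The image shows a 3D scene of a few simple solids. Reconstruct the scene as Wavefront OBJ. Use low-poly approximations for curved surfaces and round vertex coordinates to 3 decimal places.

v 0.741 -0.823 -0.243
v 0.83 -2.53 0.41
v 2.086 -0.526 0.353
v 2.174 -2.233 1.005
v 1.306 -1.207 -1.325
v 1.394 -2.914 -0.673
v 2.65 -0.91 -0.73
v 2.739 -2.617 -0.077
v -2.192 -0.919 -3.623
v -1.894 0.363 -1.885
v -2.367 0.043 -4.302
v -2.069 1.324 -2.563
v -0.331 -0.844 -3.997
v -0.033 0.437 -2.258
v -0.506 0.117 -4.675
v -0.208 1.399 -2.937
v -2.136 0.087 1.807
v -3.257 -0.573 3.065
v -1.919 1.412 2.695
v -3.04 0.752 3.953
v -0.86 -0.632 2.567
v -1.981 -1.292 3.825
v -0.643 0.693 3.455
v -1.764 0.033 4.713
v 2.505 -0.508 3.439
v 3.296 -0.744 3.689
v 2.084 -1.836 3.511
v 2.875 -2.072 3.761
v 2.377 -1.606 4.289
v 2.637 -0.786 4.244
v 2.743 -1.794 2.956
v 3.003 -0.974 2.911
v 3.442 -1.54 3.39
v 3.217 -1.423 4.214
v 2.163 -1.157 2.986
v 1.938 -1.04 3.81
v 2.937 -0.509 3.558
v 2.443 -2.071 3.642
v 2.15 -1.797 3.953
v 2.615 -1.936 4.1
v 2.55 -0.534 3.884
v 3.015 -0.673 4.031
v 2.475 -1.18 4.384
v 2.365 -1.907 3.169
v 2.83 -2.046 3.316
v 2.765 -0.644 3.1
v 3.23 -0.783 3.247
v 2.905 -1.4 2.816
v 3.488 -1.116 3.529
v 3.241 -1.897 3.571
v 3.163 -1.733 3.098
v 3.316 -1.251 3.072
v 3.356 -1.048 4.013
v 3.108 -1.828 4.056
v 2.816 -1.554 4.366
v 2.969 -1.072 4.34
v 3.442 -1.515 3.838
v 2.272 -0.752 3.144
v 2.024 -1.532 3.187
v 2.411 -1.508 2.86
v 2.564 -1.026 2.834
v 2.139 -0.683 3.629
v 1.892 -1.464 3.671
v 2.064 -1.329 4.128
v 2.217 -0.847 4.102
v 1.938 -1.065 3.362
f 2 4 1
f 5 2 1
f 1 4 3
f 3 5 1
f 2 8 4
f 6 2 5
f 6 8 2
f 4 8 3
f 7 5 3
f 3 8 7
f 7 6 5
f 8 6 7
f 10 12 9
f 13 10 9
f 9 12 11
f 11 13 9
f 10 16 12
f 14 10 13
f 14 16 10
f 12 16 11
f 15 13 11
f 11 16 15
f 15 14 13
f 16 14 15
f 18 20 17
f 21 18 17
f 17 20 19
f 19 21 17
f 18 24 20
f 22 18 21
f 22 24 18
f 20 24 19
f 23 21 19
f 19 24 23
f 23 22 21
f 24 22 23
f 25 62 41
f 62 36 65
f 41 65 30
f 62 65 41
f 25 41 37
f 41 30 42
f 37 42 26
f 41 42 37
f 25 37 46
f 37 26 47
f 46 47 32
f 37 47 46
f 25 46 58
f 46 32 61
f 58 61 35
f 46 61 58
f 25 58 62
f 58 35 66
f 62 66 36
f 58 66 62
f 26 42 53
f 42 30 56
f 53 56 34
f 42 56 53
f 30 65 43
f 65 36 64
f 43 64 29
f 65 64 43
f 36 66 63
f 66 35 59
f 63 59 27
f 66 59 63
f 35 61 60
f 61 32 48
f 60 48 31
f 61 48 60
f 32 47 52
f 47 26 49
f 52 49 33
f 47 49 52
f 28 54 40
f 54 34 55
f 40 55 29
f 54 55 40
f 28 40 38
f 40 29 39
f 38 39 27
f 40 39 38
f 28 38 45
f 38 27 44
f 45 44 31
f 38 44 45
f 28 45 50
f 45 31 51
f 50 51 33
f 45 51 50
f 28 50 54
f 50 33 57
f 54 57 34
f 50 57 54
f 29 55 43
f 55 34 56
f 43 56 30
f 55 56 43
f 27 39 63
f 39 29 64
f 63 64 36
f 39 64 63
f 31 44 60
f 44 27 59
f 60 59 35
f 44 59 60
f 33 51 52
f 51 31 48
f 52 48 32
f 51 48 52
f 34 57 53
f 57 33 49
f 53 49 26
f 57 49 53

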